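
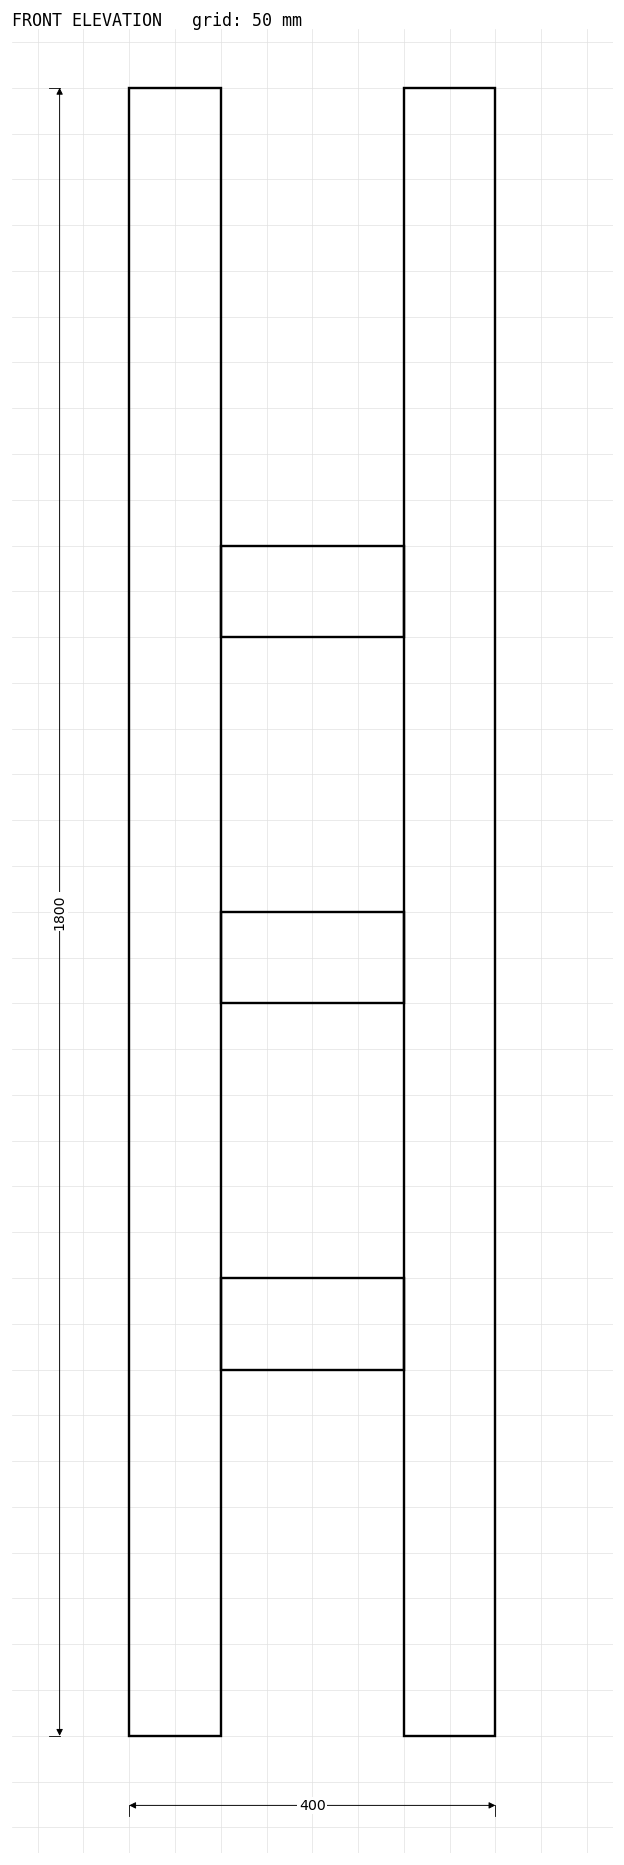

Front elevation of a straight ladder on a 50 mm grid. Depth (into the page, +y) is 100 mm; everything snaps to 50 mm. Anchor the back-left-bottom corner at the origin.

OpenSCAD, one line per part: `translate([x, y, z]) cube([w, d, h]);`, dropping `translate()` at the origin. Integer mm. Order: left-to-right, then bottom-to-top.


cube([100, 100, 1800]);
translate([100, 0, 400]) cube([200, 100, 100]);
translate([100, 0, 800]) cube([200, 100, 100]);
translate([100, 0, 1200]) cube([200, 100, 100]);
translate([300, 0, 0]) cube([100, 100, 1800]);


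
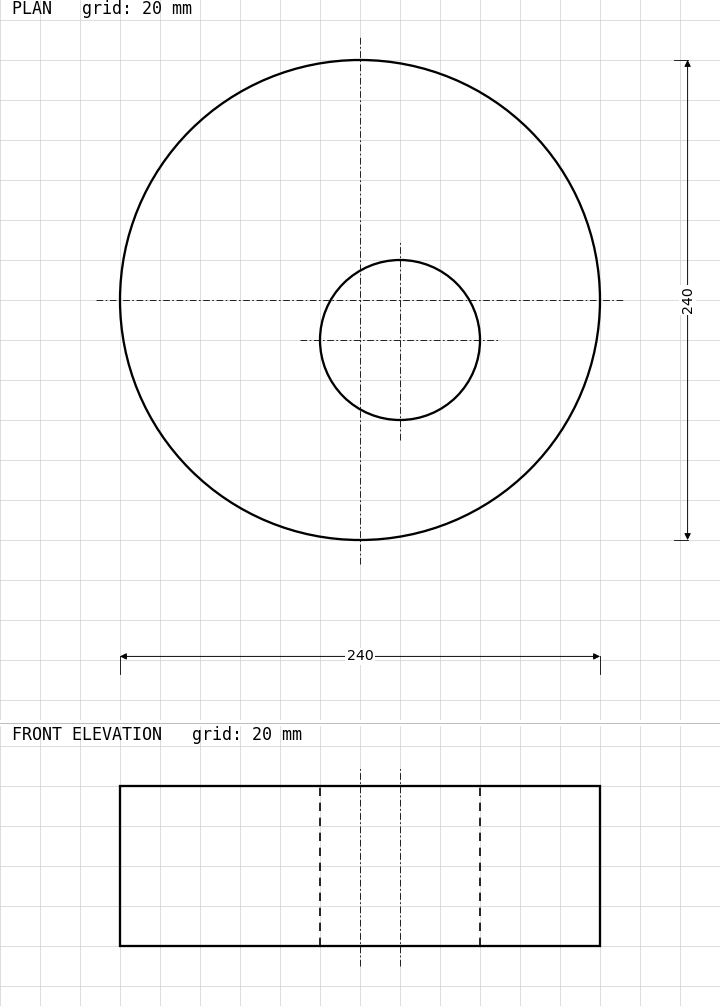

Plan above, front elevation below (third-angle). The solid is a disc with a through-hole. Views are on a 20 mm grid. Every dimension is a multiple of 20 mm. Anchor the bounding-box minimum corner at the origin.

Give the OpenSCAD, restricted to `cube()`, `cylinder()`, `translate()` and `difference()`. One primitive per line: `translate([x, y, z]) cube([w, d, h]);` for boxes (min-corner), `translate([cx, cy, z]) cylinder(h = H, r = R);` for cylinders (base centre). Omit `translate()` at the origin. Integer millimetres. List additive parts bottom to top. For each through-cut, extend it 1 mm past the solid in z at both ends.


difference() {
  translate([120, 120, 0]) cylinder(h = 80, r = 120);
  translate([140, 100, -1]) cylinder(h = 82, r = 40);
}


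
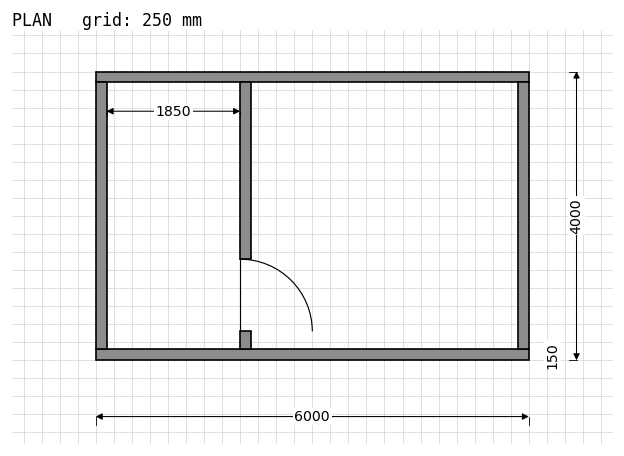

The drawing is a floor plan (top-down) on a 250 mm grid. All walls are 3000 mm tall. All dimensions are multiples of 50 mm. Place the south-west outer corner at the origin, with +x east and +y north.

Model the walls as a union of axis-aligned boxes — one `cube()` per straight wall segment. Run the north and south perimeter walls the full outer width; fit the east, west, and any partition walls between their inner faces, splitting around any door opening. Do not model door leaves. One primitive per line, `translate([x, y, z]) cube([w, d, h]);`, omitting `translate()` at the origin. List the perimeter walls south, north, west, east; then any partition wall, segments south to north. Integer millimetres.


cube([6000, 150, 3000]);
translate([0, 3850, 0]) cube([6000, 150, 3000]);
translate([0, 150, 0]) cube([150, 3700, 3000]);
translate([5850, 150, 0]) cube([150, 3700, 3000]);
translate([2000, 150, 0]) cube([150, 250, 3000]);
translate([2000, 1400, 0]) cube([150, 2450, 3000]);


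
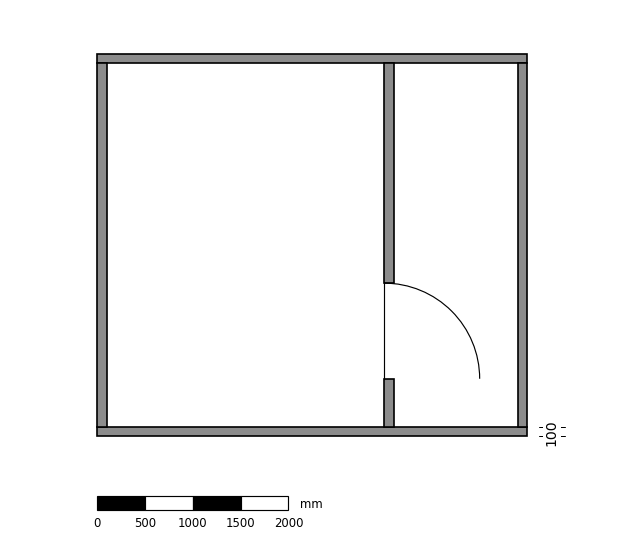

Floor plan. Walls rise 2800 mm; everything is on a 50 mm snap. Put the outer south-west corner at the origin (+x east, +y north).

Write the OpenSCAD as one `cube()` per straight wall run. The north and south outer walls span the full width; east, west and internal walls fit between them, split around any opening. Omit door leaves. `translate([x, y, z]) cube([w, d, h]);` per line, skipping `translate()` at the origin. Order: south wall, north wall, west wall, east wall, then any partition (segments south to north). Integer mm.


cube([4500, 100, 2800]);
translate([0, 3900, 0]) cube([4500, 100, 2800]);
translate([0, 100, 0]) cube([100, 3800, 2800]);
translate([4400, 100, 0]) cube([100, 3800, 2800]);
translate([3000, 100, 0]) cube([100, 500, 2800]);
translate([3000, 1600, 0]) cube([100, 2300, 2800]);


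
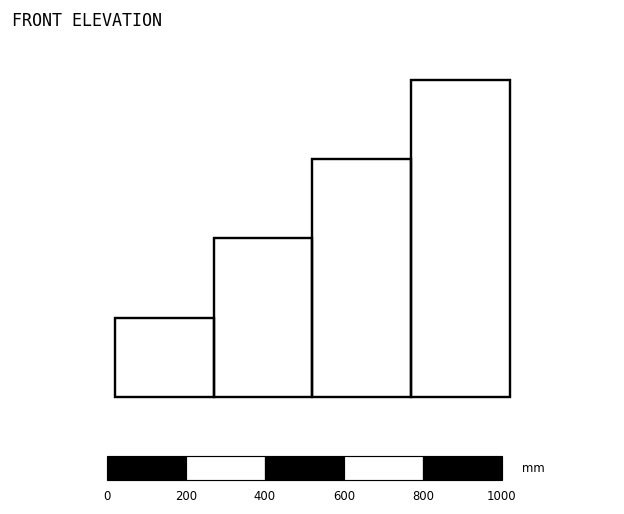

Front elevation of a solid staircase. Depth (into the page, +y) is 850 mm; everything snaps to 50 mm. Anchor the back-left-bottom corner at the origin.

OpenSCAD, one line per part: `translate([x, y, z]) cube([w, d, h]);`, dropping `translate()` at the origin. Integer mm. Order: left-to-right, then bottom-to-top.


cube([250, 850, 200]);
translate([250, 0, 0]) cube([250, 850, 400]);
translate([500, 0, 0]) cube([250, 850, 600]);
translate([750, 0, 0]) cube([250, 850, 800]);


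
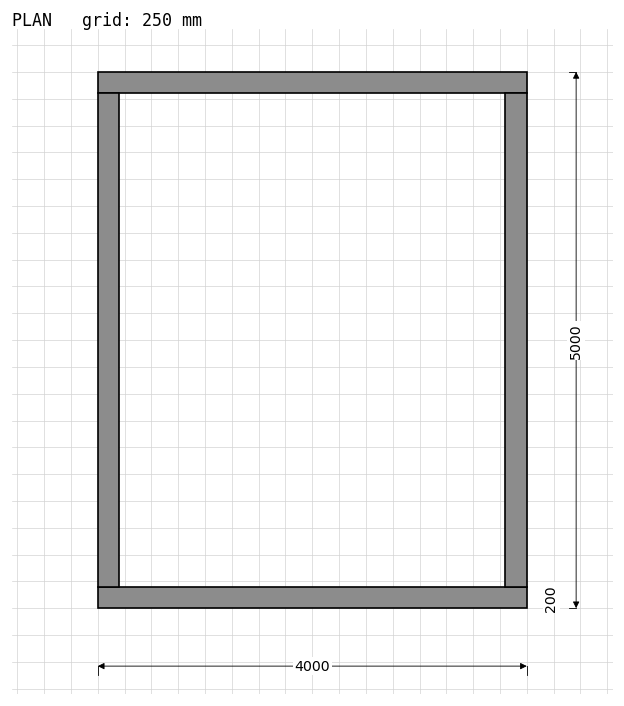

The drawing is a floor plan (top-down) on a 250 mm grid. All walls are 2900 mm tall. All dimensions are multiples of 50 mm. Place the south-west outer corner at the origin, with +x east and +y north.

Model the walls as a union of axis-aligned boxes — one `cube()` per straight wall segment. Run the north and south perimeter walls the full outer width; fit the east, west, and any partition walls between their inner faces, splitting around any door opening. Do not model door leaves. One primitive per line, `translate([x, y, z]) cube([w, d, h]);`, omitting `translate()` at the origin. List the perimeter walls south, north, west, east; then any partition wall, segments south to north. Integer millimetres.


cube([4000, 200, 2900]);
translate([0, 4800, 0]) cube([4000, 200, 2900]);
translate([0, 200, 0]) cube([200, 4600, 2900]);
translate([3800, 200, 0]) cube([200, 4600, 2900]);


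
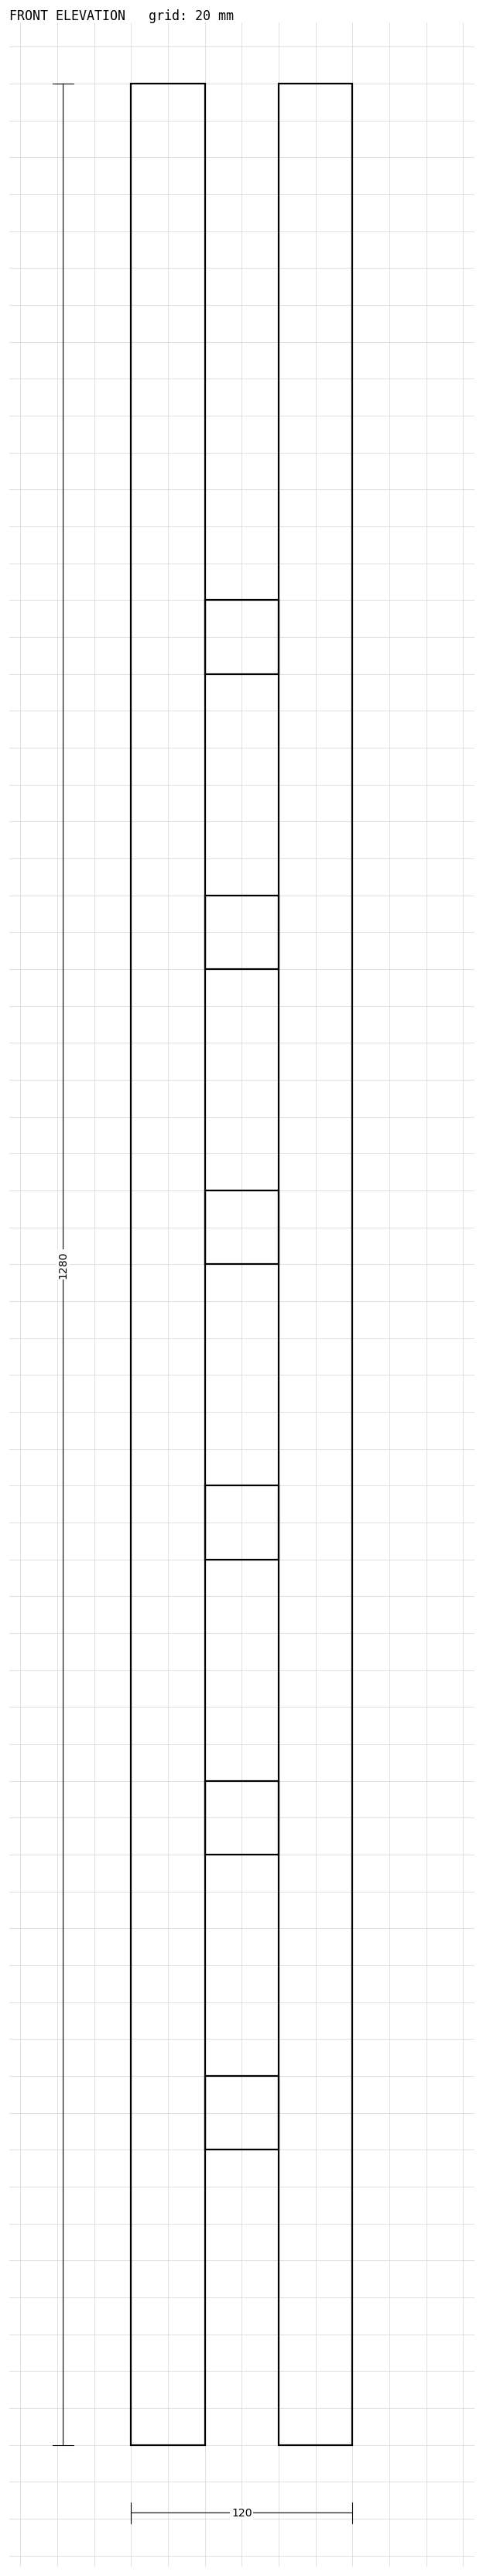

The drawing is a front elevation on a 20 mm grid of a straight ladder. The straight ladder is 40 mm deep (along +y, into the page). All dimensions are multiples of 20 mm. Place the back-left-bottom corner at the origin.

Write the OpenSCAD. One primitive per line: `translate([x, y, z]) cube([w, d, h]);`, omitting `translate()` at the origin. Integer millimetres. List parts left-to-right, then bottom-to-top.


cube([40, 40, 1280]);
translate([40, 0, 160]) cube([40, 40, 40]);
translate([40, 0, 320]) cube([40, 40, 40]);
translate([40, 0, 480]) cube([40, 40, 40]);
translate([40, 0, 640]) cube([40, 40, 40]);
translate([40, 0, 800]) cube([40, 40, 40]);
translate([40, 0, 960]) cube([40, 40, 40]);
translate([80, 0, 0]) cube([40, 40, 1280]);


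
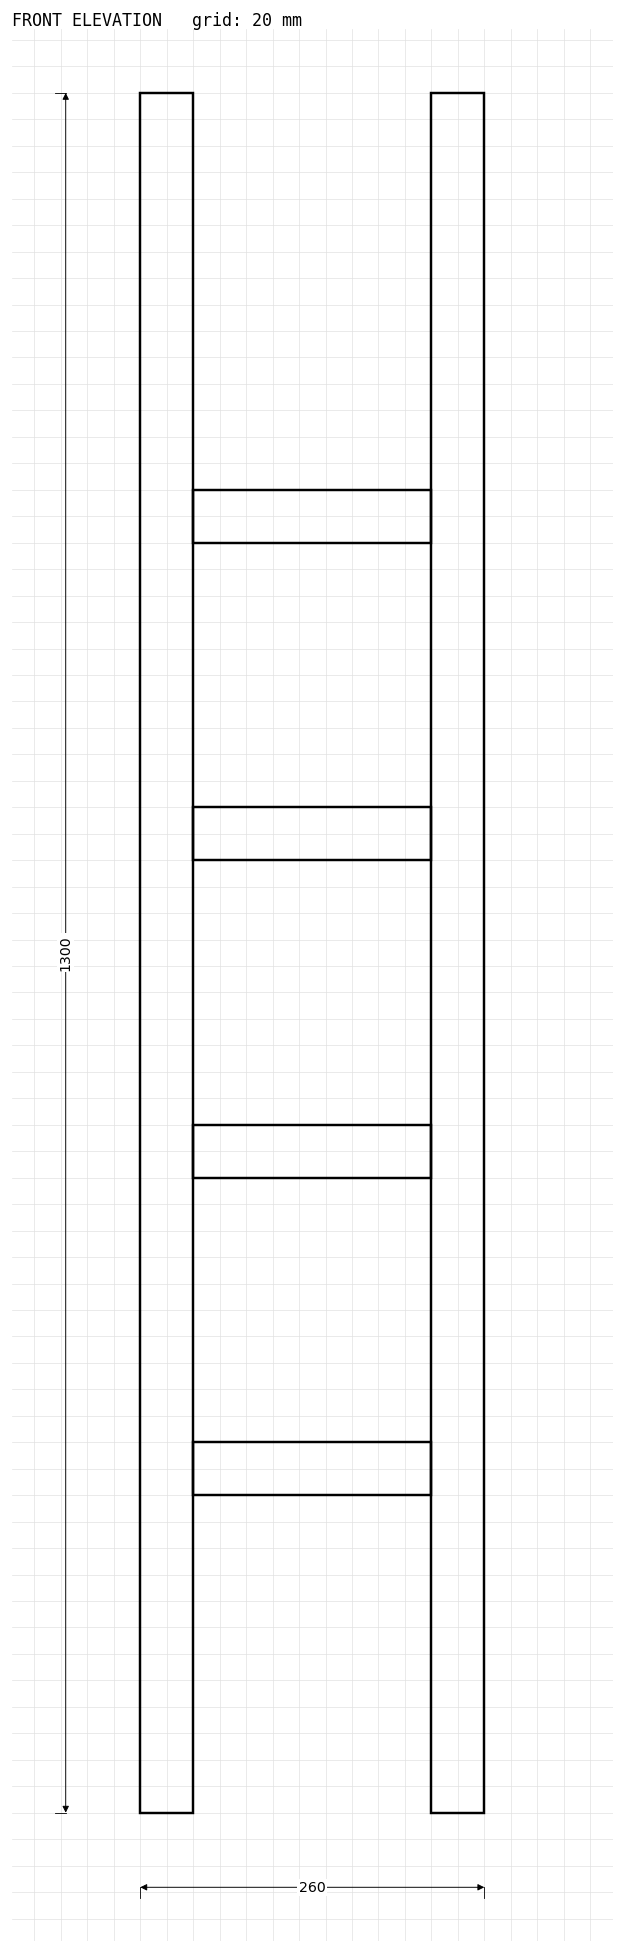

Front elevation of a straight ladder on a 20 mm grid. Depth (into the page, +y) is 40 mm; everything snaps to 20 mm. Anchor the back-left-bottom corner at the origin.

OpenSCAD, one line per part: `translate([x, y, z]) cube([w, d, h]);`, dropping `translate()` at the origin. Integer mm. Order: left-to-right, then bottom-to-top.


cube([40, 40, 1300]);
translate([40, 0, 240]) cube([180, 40, 40]);
translate([40, 0, 480]) cube([180, 40, 40]);
translate([40, 0, 720]) cube([180, 40, 40]);
translate([40, 0, 960]) cube([180, 40, 40]);
translate([220, 0, 0]) cube([40, 40, 1300]);


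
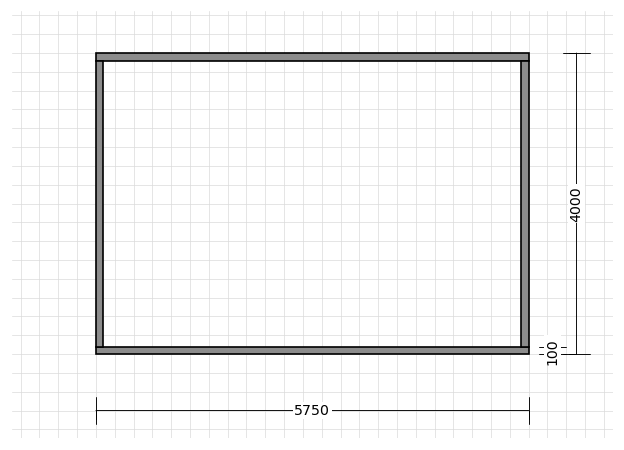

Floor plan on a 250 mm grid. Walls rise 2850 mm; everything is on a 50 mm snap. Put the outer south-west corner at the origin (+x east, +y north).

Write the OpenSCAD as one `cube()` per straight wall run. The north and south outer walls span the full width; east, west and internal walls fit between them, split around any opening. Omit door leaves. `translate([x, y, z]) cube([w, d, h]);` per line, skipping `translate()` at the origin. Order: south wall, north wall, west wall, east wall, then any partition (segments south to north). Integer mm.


cube([5750, 100, 2850]);
translate([0, 3900, 0]) cube([5750, 100, 2850]);
translate([0, 100, 0]) cube([100, 3800, 2850]);
translate([5650, 100, 0]) cube([100, 3800, 2850]);


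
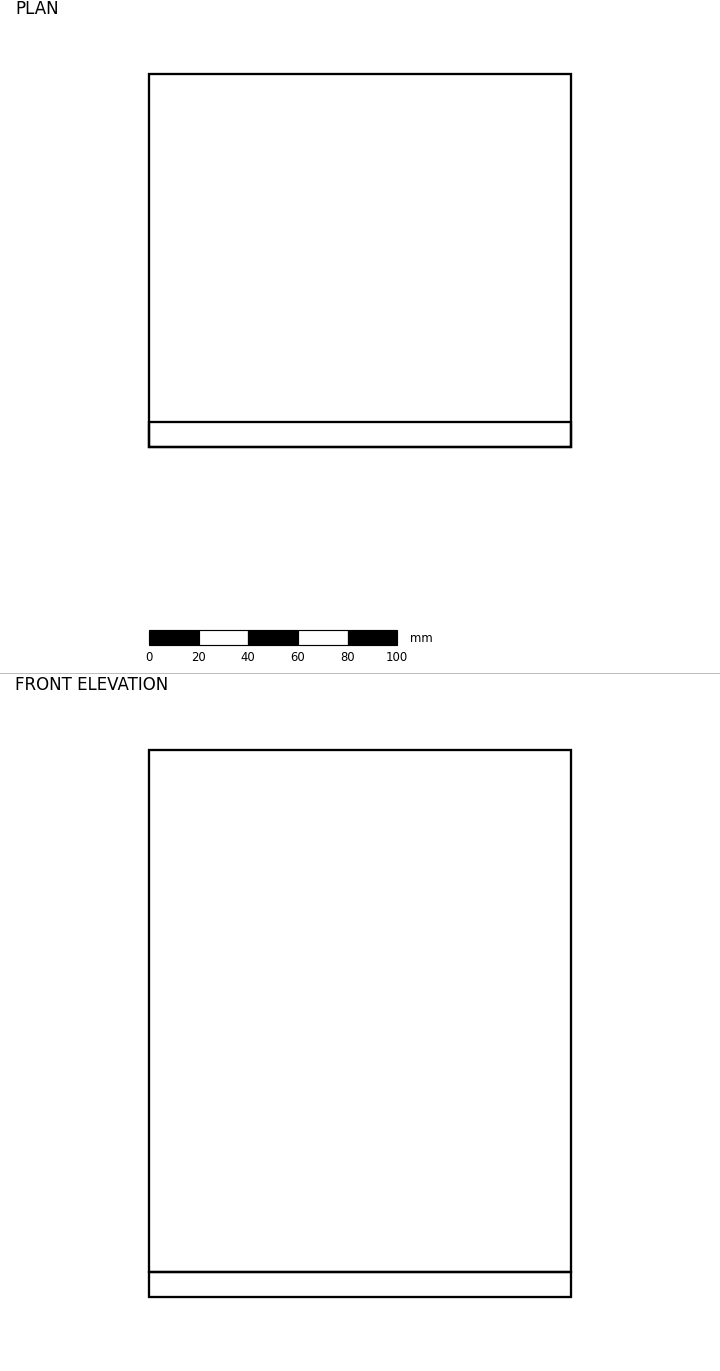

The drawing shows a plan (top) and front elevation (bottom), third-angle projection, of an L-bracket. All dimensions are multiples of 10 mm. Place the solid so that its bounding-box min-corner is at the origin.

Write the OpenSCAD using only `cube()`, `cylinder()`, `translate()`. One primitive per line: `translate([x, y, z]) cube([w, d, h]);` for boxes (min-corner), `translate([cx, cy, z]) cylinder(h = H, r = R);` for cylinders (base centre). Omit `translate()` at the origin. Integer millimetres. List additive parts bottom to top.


cube([170, 150, 10]);
translate([0, 0, 10]) cube([170, 10, 210]);


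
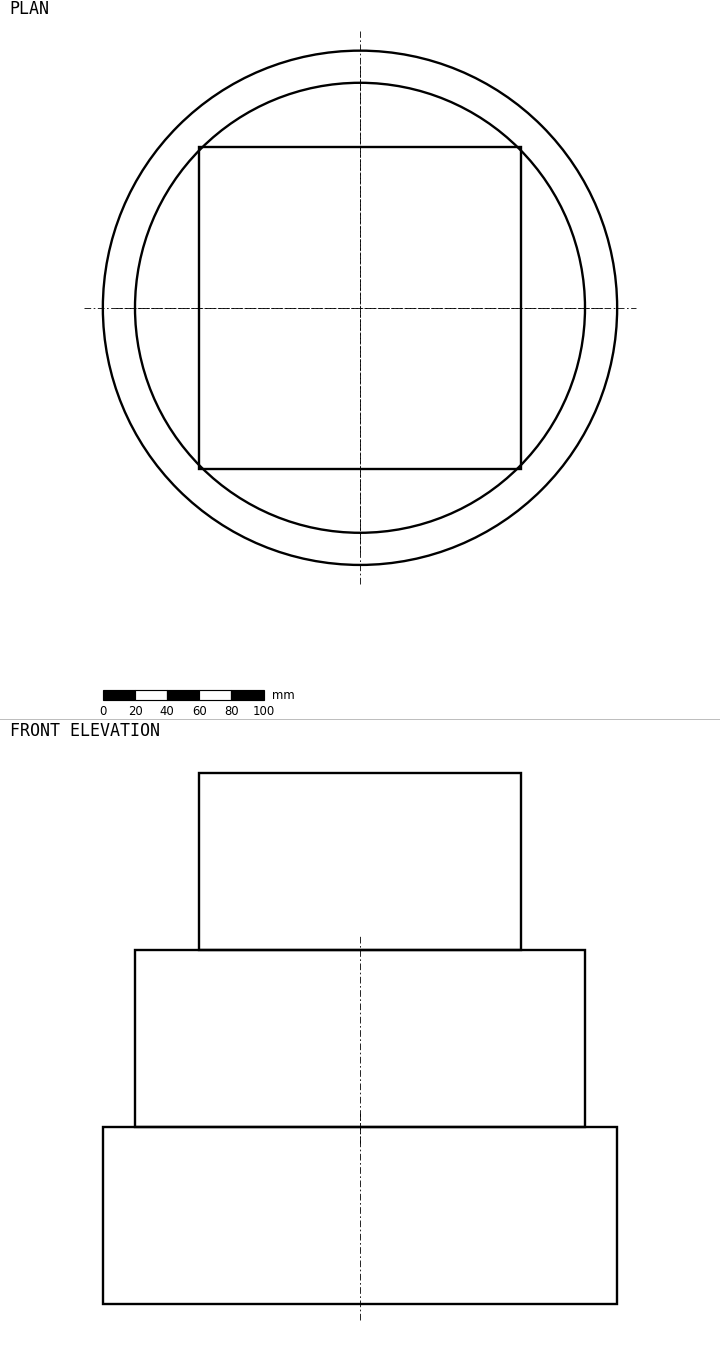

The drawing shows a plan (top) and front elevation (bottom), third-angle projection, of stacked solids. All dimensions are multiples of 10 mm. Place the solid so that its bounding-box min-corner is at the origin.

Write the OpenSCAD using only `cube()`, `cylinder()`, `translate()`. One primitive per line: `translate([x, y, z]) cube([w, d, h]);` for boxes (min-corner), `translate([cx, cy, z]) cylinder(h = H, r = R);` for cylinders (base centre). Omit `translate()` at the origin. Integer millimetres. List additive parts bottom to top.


translate([160, 160, 0]) cylinder(h = 110, r = 160);
translate([160, 160, 110]) cylinder(h = 110, r = 140);
translate([60, 60, 220]) cube([200, 200, 110]);


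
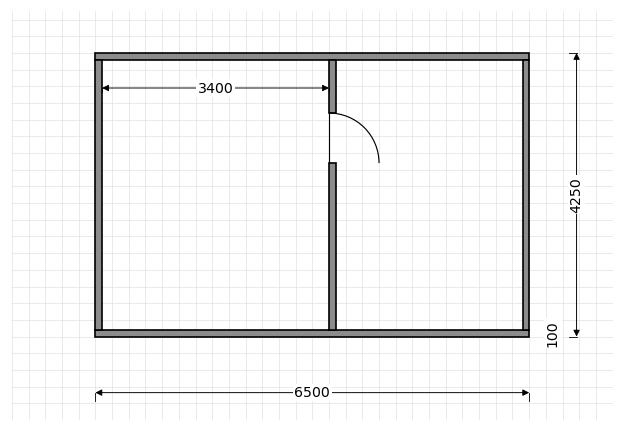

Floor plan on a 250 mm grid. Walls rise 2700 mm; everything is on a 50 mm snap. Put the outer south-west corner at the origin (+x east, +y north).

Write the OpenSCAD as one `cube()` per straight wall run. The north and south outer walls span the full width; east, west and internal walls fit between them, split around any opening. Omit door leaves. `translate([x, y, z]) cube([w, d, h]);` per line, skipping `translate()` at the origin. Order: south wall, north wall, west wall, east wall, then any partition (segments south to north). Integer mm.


cube([6500, 100, 2700]);
translate([0, 4150, 0]) cube([6500, 100, 2700]);
translate([0, 100, 0]) cube([100, 4050, 2700]);
translate([6400, 100, 0]) cube([100, 4050, 2700]);
translate([3500, 100, 0]) cube([100, 2500, 2700]);
translate([3500, 3350, 0]) cube([100, 800, 2700]);


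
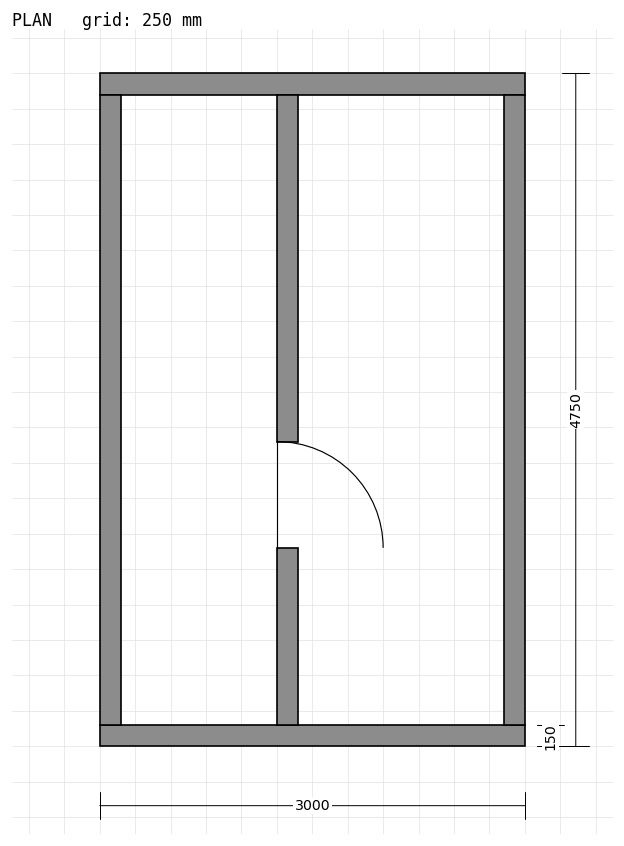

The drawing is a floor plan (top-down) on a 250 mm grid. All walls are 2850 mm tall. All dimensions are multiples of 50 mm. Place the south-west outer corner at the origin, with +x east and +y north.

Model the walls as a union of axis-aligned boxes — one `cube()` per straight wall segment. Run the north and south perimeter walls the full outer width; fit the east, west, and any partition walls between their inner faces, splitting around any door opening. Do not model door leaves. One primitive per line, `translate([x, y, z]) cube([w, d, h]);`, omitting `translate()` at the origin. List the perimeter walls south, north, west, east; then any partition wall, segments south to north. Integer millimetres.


cube([3000, 150, 2850]);
translate([0, 4600, 0]) cube([3000, 150, 2850]);
translate([0, 150, 0]) cube([150, 4450, 2850]);
translate([2850, 150, 0]) cube([150, 4450, 2850]);
translate([1250, 150, 0]) cube([150, 1250, 2850]);
translate([1250, 2150, 0]) cube([150, 2450, 2850]);


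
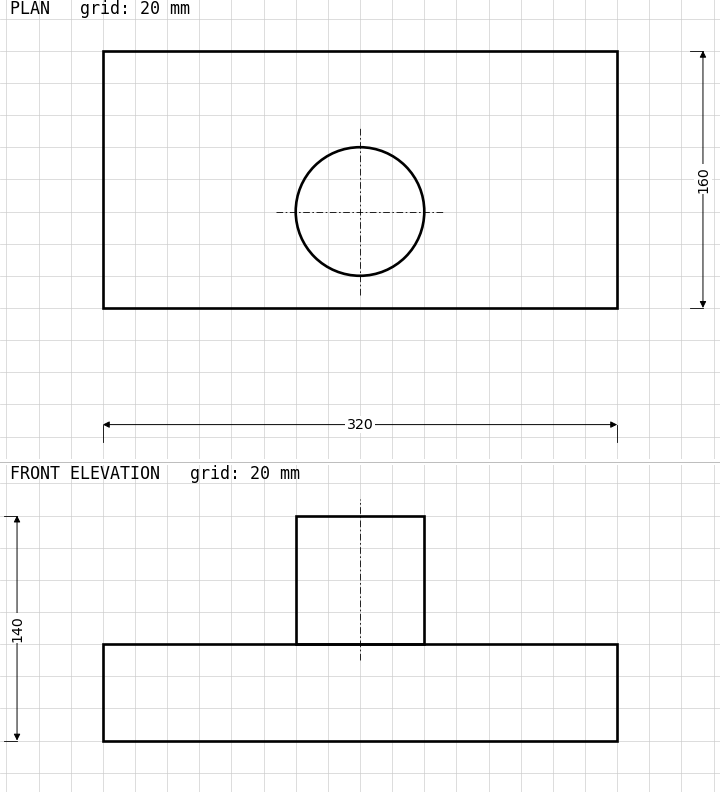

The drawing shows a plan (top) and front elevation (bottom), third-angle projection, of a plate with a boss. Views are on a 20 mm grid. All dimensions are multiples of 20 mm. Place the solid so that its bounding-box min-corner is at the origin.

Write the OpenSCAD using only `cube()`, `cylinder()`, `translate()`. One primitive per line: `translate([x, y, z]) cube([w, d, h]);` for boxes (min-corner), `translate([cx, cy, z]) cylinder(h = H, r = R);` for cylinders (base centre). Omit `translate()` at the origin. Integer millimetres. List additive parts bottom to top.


cube([320, 160, 60]);
translate([160, 60, 60]) cylinder(h = 80, r = 40);


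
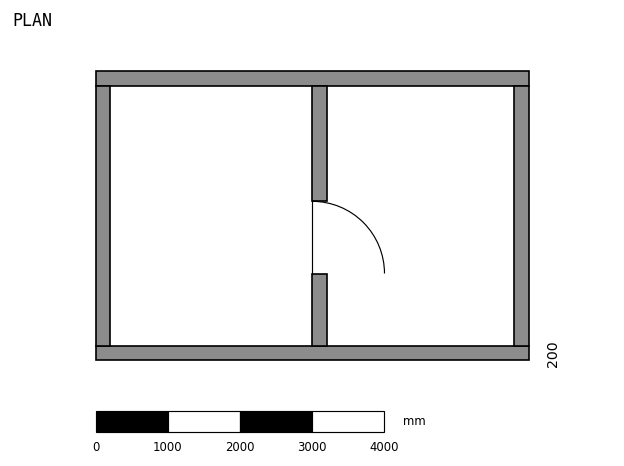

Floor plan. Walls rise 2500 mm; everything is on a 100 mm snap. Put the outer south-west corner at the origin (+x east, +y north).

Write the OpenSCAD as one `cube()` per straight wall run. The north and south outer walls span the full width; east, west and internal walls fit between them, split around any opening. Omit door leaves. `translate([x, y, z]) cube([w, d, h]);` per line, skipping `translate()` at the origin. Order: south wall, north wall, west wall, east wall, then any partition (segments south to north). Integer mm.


cube([6000, 200, 2500]);
translate([0, 3800, 0]) cube([6000, 200, 2500]);
translate([0, 200, 0]) cube([200, 3600, 2500]);
translate([5800, 200, 0]) cube([200, 3600, 2500]);
translate([3000, 200, 0]) cube([200, 1000, 2500]);
translate([3000, 2200, 0]) cube([200, 1600, 2500]);


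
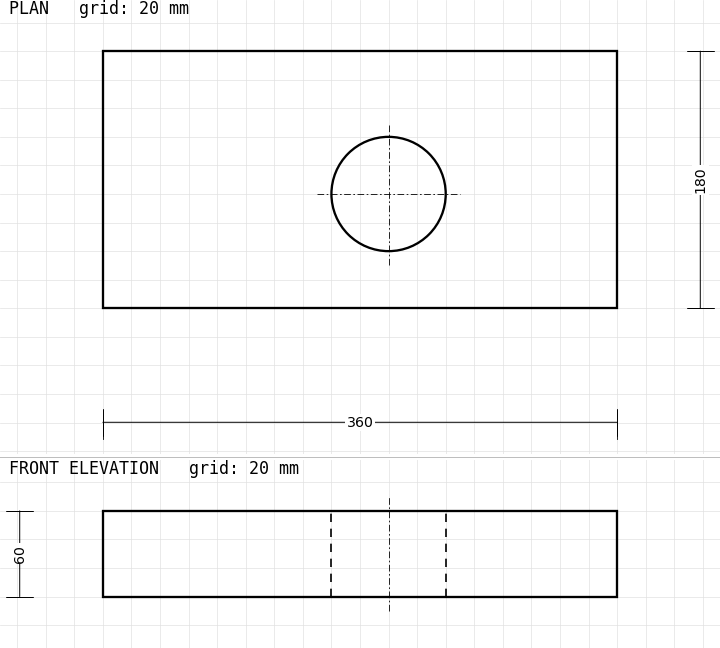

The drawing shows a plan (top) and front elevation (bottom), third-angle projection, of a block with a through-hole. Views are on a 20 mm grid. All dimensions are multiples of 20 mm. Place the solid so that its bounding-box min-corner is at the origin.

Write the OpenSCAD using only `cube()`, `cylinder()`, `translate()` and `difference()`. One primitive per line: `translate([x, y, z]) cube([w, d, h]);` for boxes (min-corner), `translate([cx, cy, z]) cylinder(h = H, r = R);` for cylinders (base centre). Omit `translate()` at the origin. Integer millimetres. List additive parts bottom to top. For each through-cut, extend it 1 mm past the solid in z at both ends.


difference() {
  cube([360, 180, 60]);
  translate([200, 80, -1]) cylinder(h = 62, r = 40);
}


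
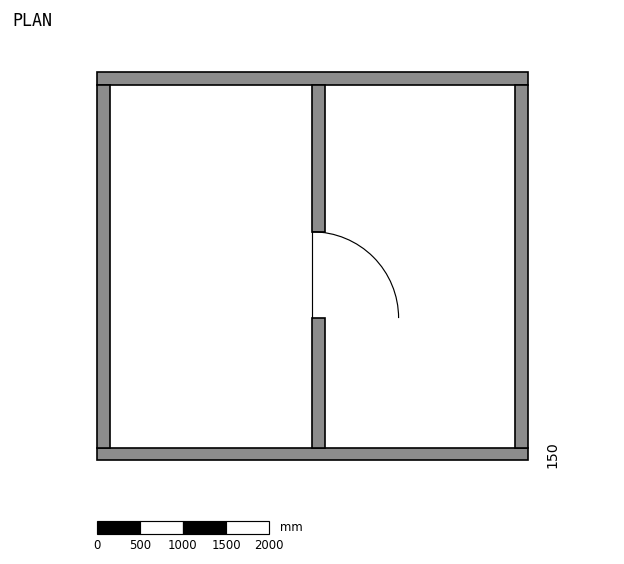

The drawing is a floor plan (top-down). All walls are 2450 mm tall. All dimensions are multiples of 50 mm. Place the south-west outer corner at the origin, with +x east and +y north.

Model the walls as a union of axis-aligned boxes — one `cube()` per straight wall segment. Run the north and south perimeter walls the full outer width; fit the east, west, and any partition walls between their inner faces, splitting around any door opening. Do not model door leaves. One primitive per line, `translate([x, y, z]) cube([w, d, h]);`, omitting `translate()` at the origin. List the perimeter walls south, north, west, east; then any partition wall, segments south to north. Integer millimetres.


cube([5000, 150, 2450]);
translate([0, 4350, 0]) cube([5000, 150, 2450]);
translate([0, 150, 0]) cube([150, 4200, 2450]);
translate([4850, 150, 0]) cube([150, 4200, 2450]);
translate([2500, 150, 0]) cube([150, 1500, 2450]);
translate([2500, 2650, 0]) cube([150, 1700, 2450]);


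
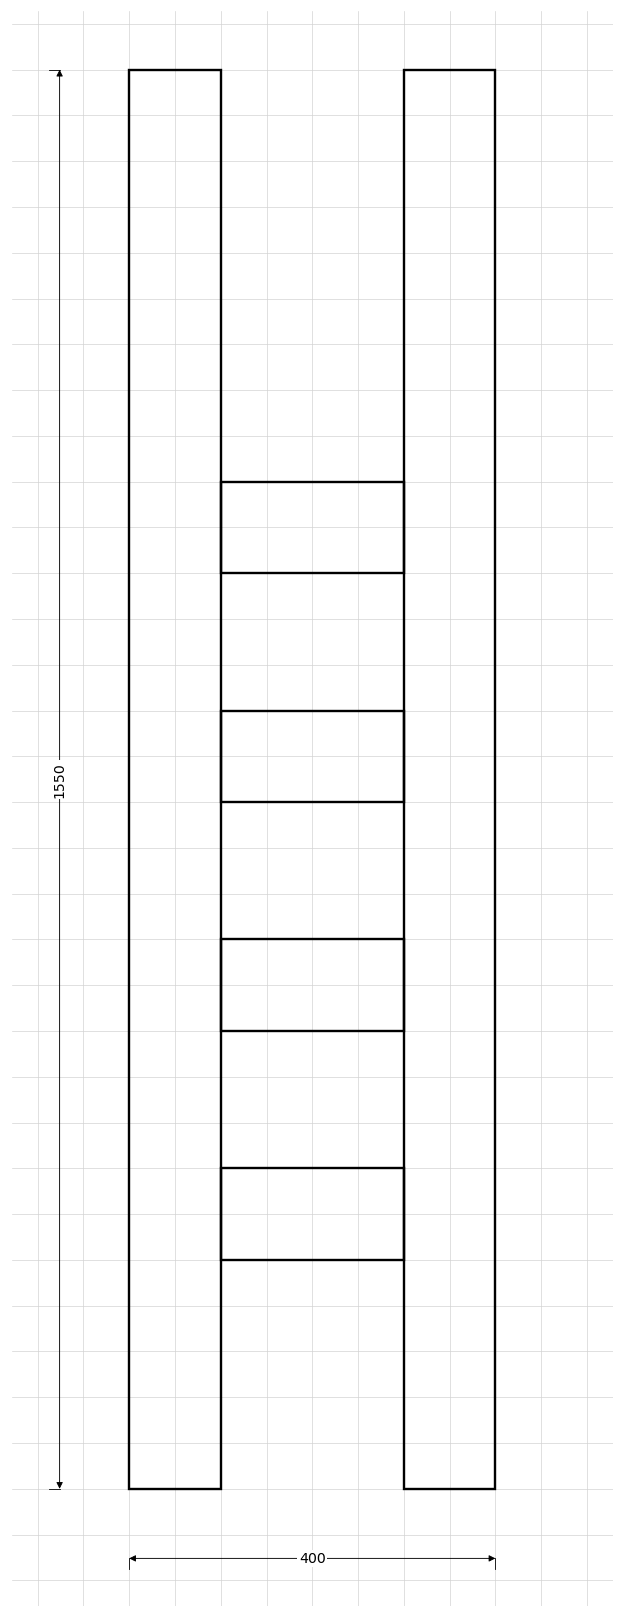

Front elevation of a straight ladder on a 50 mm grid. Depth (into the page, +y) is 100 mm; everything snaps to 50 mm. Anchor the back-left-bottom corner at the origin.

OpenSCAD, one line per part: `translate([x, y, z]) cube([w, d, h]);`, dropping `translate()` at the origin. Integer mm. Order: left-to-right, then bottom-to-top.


cube([100, 100, 1550]);
translate([100, 0, 250]) cube([200, 100, 100]);
translate([100, 0, 500]) cube([200, 100, 100]);
translate([100, 0, 750]) cube([200, 100, 100]);
translate([100, 0, 1000]) cube([200, 100, 100]);
translate([300, 0, 0]) cube([100, 100, 1550]);


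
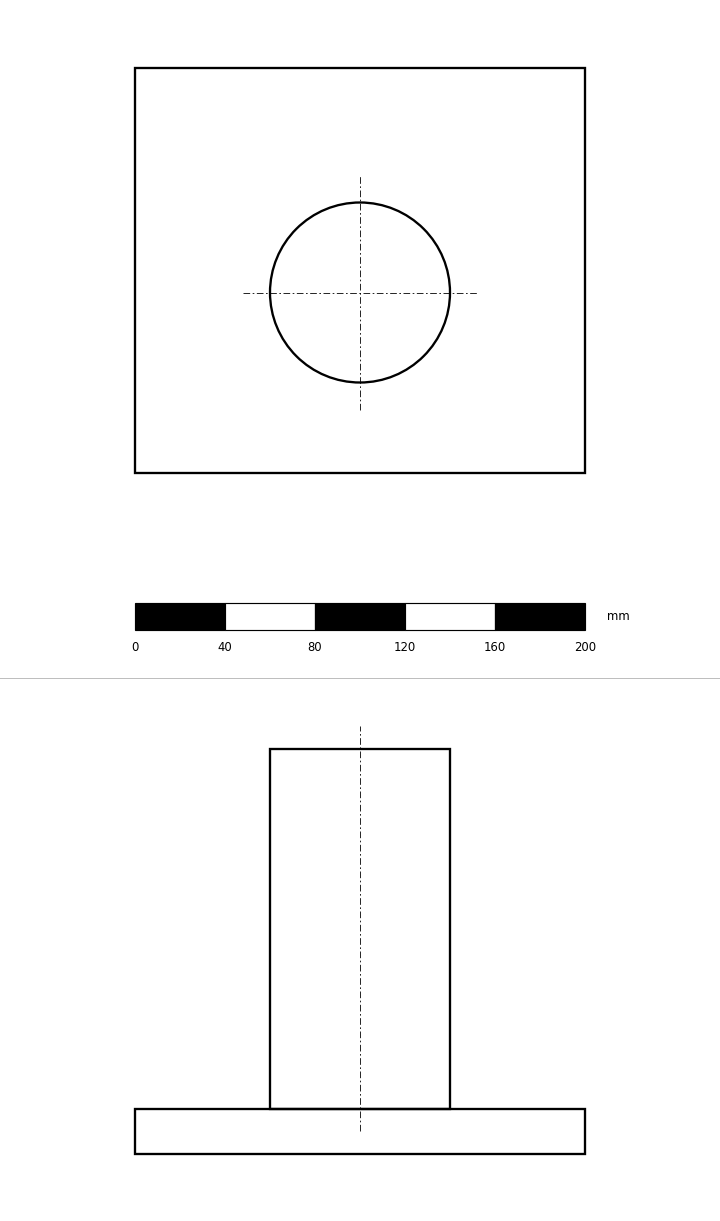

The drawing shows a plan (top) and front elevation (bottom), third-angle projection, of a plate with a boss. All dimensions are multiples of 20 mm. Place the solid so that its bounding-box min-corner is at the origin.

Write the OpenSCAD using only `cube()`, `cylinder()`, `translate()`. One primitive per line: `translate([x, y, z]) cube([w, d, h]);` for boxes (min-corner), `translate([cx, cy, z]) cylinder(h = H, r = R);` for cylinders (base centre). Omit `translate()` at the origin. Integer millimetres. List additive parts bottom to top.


cube([200, 180, 20]);
translate([100, 80, 20]) cylinder(h = 160, r = 40);


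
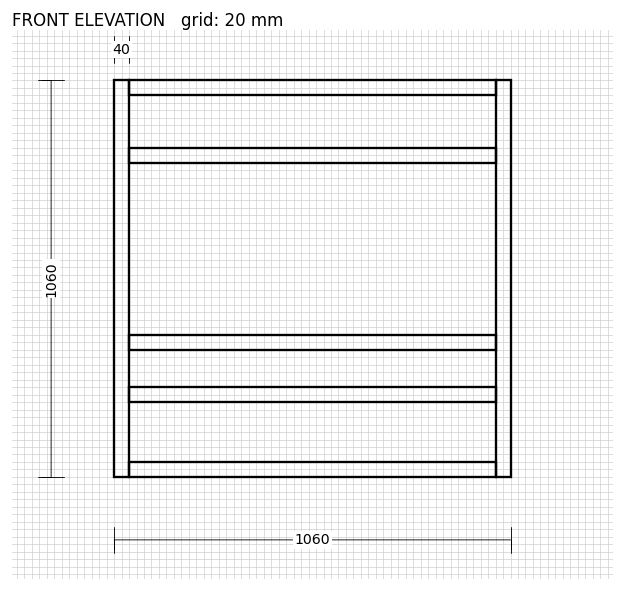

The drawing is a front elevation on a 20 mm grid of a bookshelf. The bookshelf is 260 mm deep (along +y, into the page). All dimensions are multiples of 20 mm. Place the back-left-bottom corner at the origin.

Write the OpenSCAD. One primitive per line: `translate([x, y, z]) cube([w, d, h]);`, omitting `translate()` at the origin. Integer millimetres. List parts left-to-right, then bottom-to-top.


cube([40, 260, 1060]);
translate([40, 0, 0]) cube([980, 260, 40]);
translate([40, 0, 200]) cube([980, 260, 40]);
translate([40, 0, 340]) cube([980, 260, 40]);
translate([40, 0, 840]) cube([980, 260, 40]);
translate([40, 0, 1020]) cube([980, 260, 40]);
translate([1020, 0, 0]) cube([40, 260, 1060]);


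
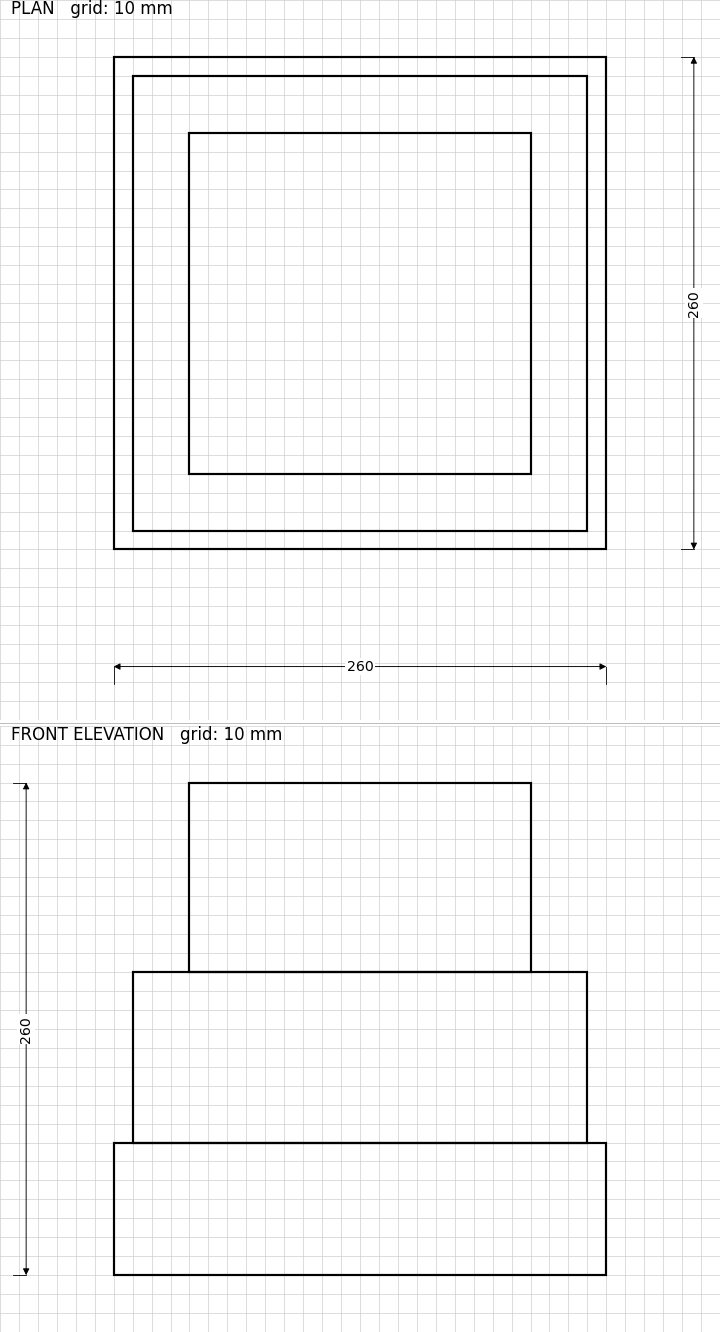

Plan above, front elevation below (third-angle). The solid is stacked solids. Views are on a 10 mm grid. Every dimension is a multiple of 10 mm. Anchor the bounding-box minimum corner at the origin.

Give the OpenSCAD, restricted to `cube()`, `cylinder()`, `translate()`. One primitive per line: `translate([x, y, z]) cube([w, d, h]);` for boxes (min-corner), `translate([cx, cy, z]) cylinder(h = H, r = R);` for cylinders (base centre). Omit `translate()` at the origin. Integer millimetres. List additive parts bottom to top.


cube([260, 260, 70]);
translate([10, 10, 70]) cube([240, 240, 90]);
translate([40, 40, 160]) cube([180, 180, 100]);


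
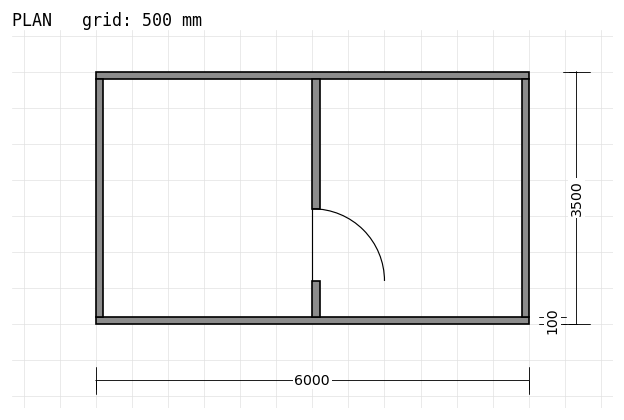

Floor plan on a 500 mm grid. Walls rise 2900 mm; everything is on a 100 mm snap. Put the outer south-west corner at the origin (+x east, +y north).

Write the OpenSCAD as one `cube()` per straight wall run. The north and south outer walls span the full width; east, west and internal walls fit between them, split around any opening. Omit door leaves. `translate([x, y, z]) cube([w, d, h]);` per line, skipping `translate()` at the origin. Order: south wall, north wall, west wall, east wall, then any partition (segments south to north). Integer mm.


cube([6000, 100, 2900]);
translate([0, 3400, 0]) cube([6000, 100, 2900]);
translate([0, 100, 0]) cube([100, 3300, 2900]);
translate([5900, 100, 0]) cube([100, 3300, 2900]);
translate([3000, 100, 0]) cube([100, 500, 2900]);
translate([3000, 1600, 0]) cube([100, 1800, 2900]);


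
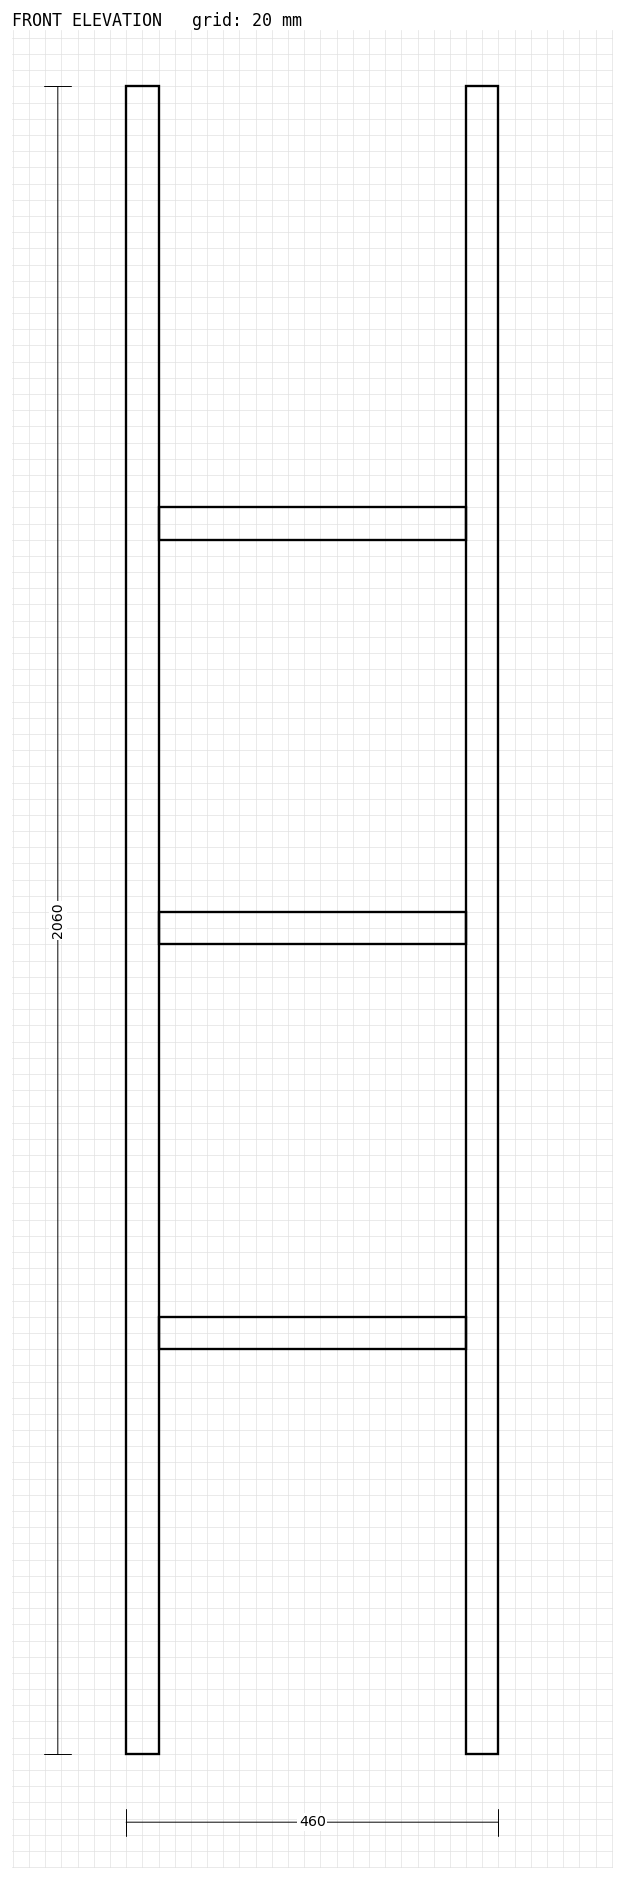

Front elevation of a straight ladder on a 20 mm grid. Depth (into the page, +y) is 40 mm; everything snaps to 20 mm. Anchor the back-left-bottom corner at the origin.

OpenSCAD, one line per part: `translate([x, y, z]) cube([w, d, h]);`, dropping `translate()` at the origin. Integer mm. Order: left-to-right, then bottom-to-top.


cube([40, 40, 2060]);
translate([40, 0, 500]) cube([380, 40, 40]);
translate([40, 0, 1000]) cube([380, 40, 40]);
translate([40, 0, 1500]) cube([380, 40, 40]);
translate([420, 0, 0]) cube([40, 40, 2060]);


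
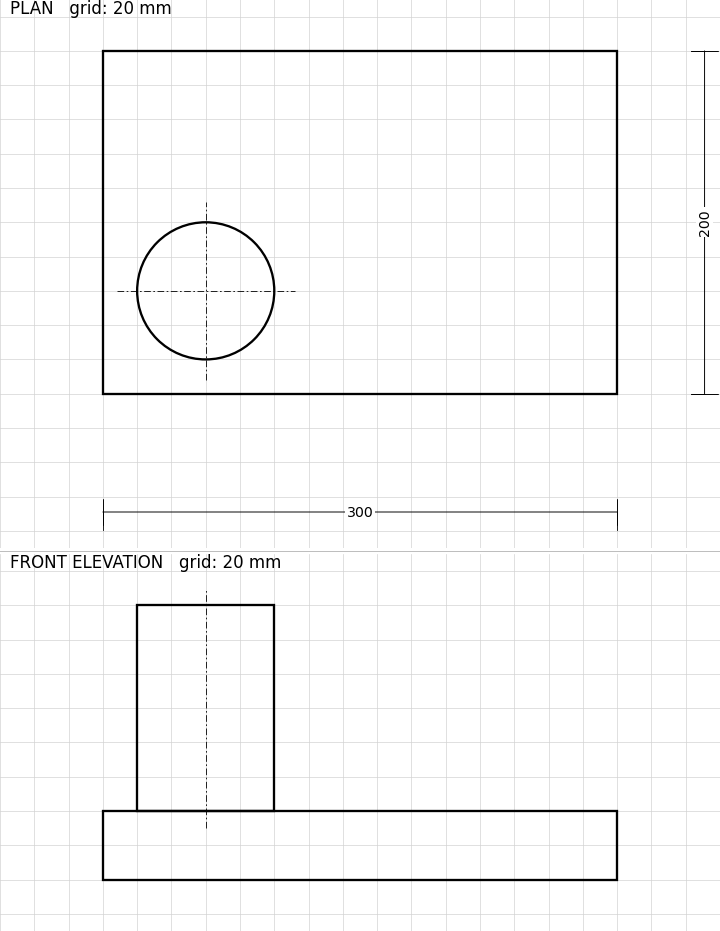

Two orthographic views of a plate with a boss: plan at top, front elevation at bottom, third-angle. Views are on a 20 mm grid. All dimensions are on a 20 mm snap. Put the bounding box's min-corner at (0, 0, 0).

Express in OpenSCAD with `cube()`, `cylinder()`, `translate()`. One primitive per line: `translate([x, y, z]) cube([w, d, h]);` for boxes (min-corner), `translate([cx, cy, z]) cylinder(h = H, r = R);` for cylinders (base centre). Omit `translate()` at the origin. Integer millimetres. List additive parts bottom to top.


cube([300, 200, 40]);
translate([60, 60, 40]) cylinder(h = 120, r = 40);


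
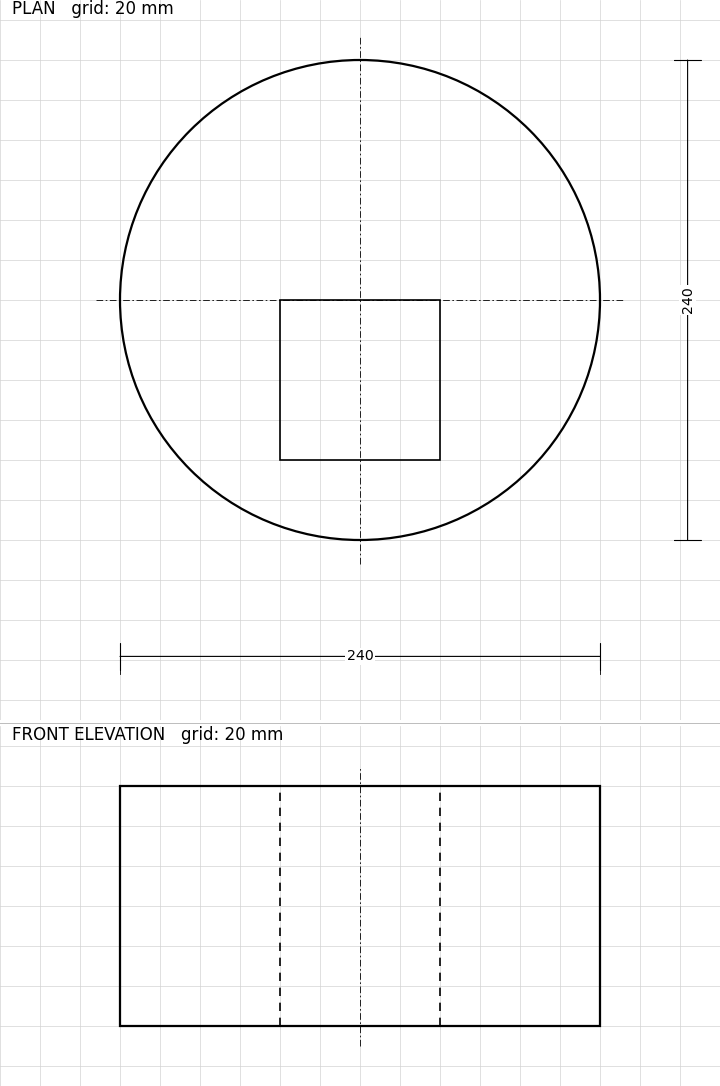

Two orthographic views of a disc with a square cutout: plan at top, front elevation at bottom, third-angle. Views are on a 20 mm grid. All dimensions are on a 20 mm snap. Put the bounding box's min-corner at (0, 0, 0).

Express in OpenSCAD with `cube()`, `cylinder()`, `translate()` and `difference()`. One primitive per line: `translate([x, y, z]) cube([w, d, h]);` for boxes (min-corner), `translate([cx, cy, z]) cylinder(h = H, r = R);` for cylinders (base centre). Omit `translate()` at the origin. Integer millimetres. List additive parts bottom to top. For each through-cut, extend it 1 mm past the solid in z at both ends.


difference() {
  translate([120, 120, 0]) cylinder(h = 120, r = 120);
  translate([80, 40, -1]) cube([80, 80, 122]);
}


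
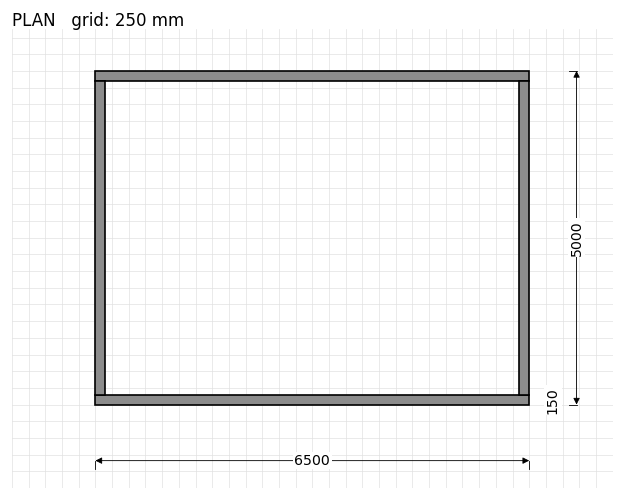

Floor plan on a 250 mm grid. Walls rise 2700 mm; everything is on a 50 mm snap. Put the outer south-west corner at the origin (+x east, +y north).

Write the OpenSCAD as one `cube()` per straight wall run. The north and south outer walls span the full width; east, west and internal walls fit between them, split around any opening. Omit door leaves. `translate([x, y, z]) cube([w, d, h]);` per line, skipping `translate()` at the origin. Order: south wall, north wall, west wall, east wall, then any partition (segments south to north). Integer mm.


cube([6500, 150, 2700]);
translate([0, 4850, 0]) cube([6500, 150, 2700]);
translate([0, 150, 0]) cube([150, 4700, 2700]);
translate([6350, 150, 0]) cube([150, 4700, 2700]);


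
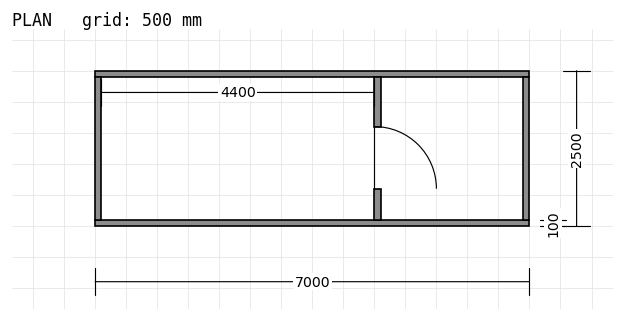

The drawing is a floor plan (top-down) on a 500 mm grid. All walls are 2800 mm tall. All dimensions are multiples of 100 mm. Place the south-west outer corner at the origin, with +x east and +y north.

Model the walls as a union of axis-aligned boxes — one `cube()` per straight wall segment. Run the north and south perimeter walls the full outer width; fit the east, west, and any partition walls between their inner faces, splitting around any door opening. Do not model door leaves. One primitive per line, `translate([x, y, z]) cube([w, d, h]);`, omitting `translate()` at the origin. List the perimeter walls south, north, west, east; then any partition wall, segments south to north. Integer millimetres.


cube([7000, 100, 2800]);
translate([0, 2400, 0]) cube([7000, 100, 2800]);
translate([0, 100, 0]) cube([100, 2300, 2800]);
translate([6900, 100, 0]) cube([100, 2300, 2800]);
translate([4500, 100, 0]) cube([100, 500, 2800]);
translate([4500, 1600, 0]) cube([100, 800, 2800]);


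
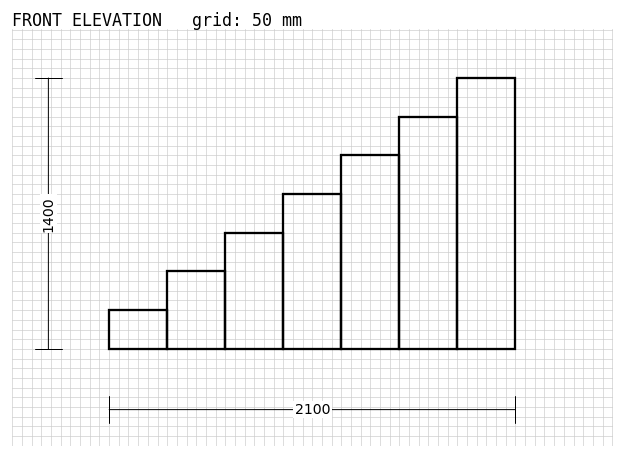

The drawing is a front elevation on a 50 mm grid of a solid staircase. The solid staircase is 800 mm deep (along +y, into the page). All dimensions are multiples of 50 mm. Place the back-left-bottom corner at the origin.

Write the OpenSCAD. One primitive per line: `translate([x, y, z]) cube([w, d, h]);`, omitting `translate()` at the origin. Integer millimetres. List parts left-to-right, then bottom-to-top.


cube([300, 800, 200]);
translate([300, 0, 0]) cube([300, 800, 400]);
translate([600, 0, 0]) cube([300, 800, 600]);
translate([900, 0, 0]) cube([300, 800, 800]);
translate([1200, 0, 0]) cube([300, 800, 1000]);
translate([1500, 0, 0]) cube([300, 800, 1200]);
translate([1800, 0, 0]) cube([300, 800, 1400]);


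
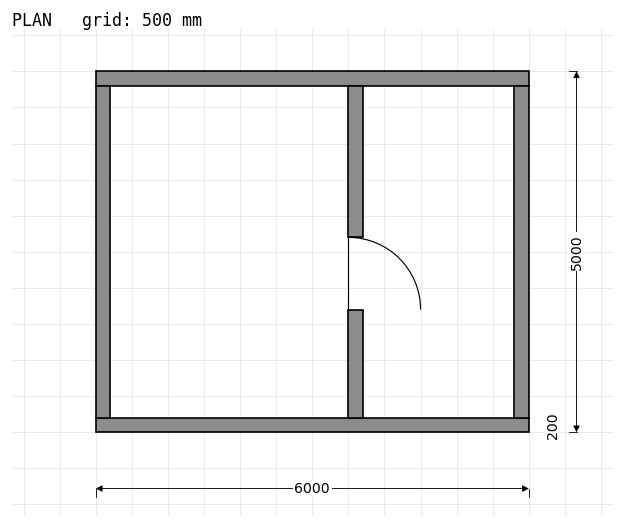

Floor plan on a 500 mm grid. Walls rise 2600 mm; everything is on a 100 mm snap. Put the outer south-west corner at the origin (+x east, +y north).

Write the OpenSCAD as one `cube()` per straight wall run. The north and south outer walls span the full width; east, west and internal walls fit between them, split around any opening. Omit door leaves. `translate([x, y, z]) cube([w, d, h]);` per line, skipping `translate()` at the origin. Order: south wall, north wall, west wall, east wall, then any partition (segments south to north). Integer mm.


cube([6000, 200, 2600]);
translate([0, 4800, 0]) cube([6000, 200, 2600]);
translate([0, 200, 0]) cube([200, 4600, 2600]);
translate([5800, 200, 0]) cube([200, 4600, 2600]);
translate([3500, 200, 0]) cube([200, 1500, 2600]);
translate([3500, 2700, 0]) cube([200, 2100, 2600]);


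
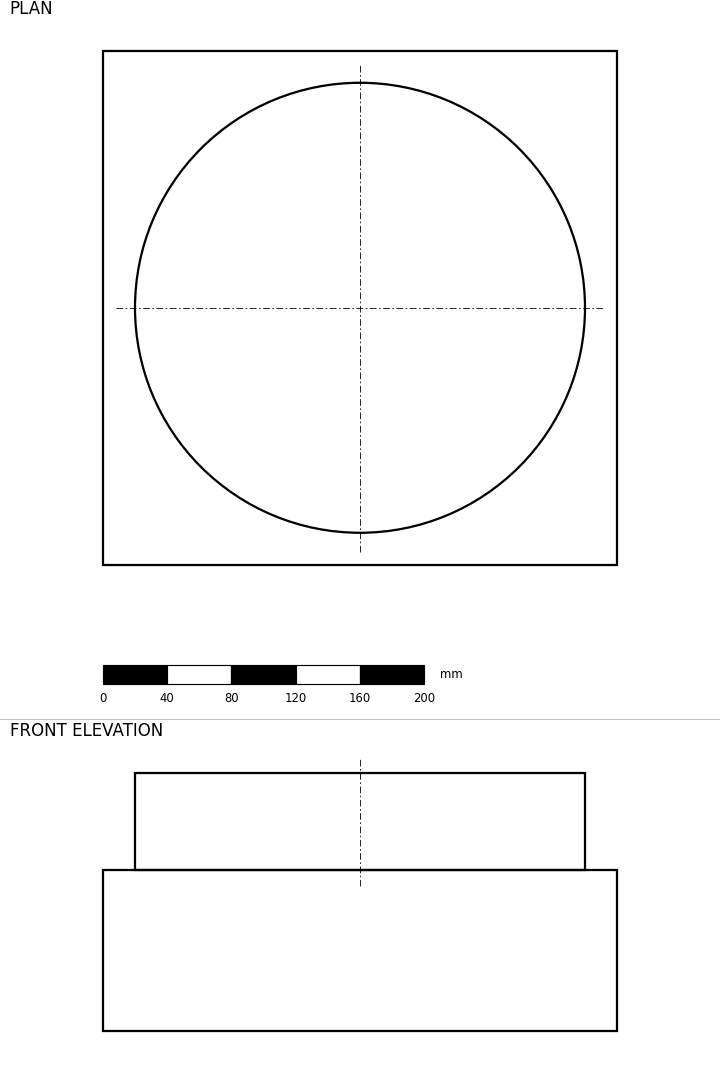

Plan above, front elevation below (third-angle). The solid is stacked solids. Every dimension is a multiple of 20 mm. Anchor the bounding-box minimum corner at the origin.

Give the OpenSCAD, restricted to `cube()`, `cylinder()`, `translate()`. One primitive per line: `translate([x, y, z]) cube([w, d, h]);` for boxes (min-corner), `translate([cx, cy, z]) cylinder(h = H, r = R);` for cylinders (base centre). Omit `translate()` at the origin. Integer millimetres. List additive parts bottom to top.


cube([320, 320, 100]);
translate([160, 160, 100]) cylinder(h = 60, r = 140);


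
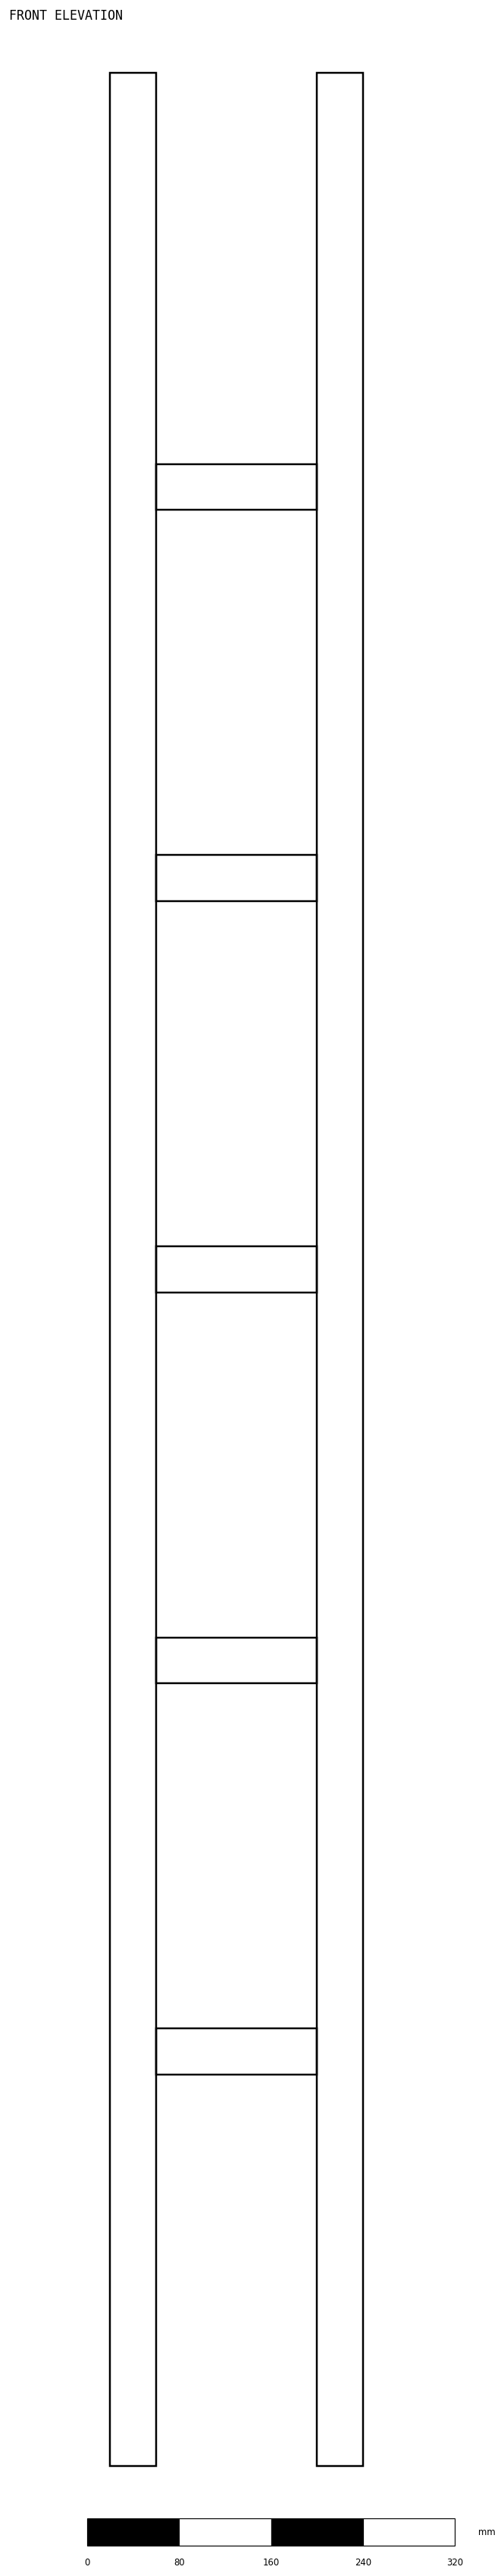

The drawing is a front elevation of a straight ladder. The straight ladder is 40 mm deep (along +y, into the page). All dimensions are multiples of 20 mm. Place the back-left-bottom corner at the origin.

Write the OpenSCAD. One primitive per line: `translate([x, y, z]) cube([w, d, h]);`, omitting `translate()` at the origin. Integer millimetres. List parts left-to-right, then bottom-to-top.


cube([40, 40, 2080]);
translate([40, 0, 340]) cube([140, 40, 40]);
translate([40, 0, 680]) cube([140, 40, 40]);
translate([40, 0, 1020]) cube([140, 40, 40]);
translate([40, 0, 1360]) cube([140, 40, 40]);
translate([40, 0, 1700]) cube([140, 40, 40]);
translate([180, 0, 0]) cube([40, 40, 2080]);


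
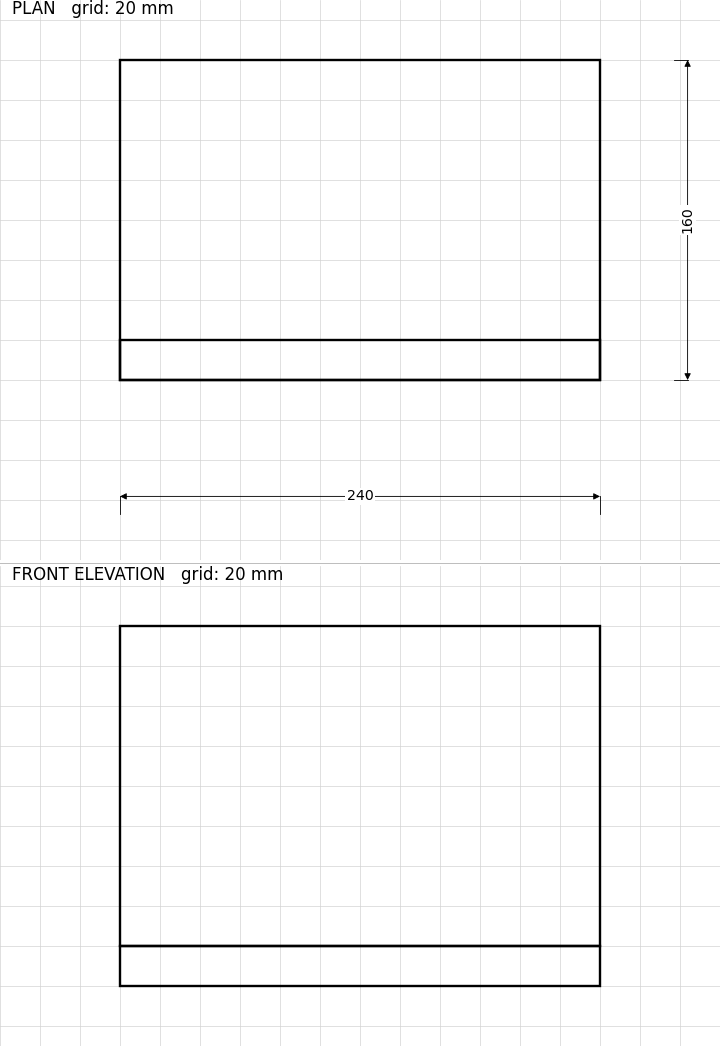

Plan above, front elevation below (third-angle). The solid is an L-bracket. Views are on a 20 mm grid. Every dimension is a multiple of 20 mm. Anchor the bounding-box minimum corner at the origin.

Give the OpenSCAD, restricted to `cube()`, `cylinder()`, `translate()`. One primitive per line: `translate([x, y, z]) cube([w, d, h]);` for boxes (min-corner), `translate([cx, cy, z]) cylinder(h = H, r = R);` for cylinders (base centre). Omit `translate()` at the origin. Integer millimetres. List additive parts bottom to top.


cube([240, 160, 20]);
translate([0, 0, 20]) cube([240, 20, 160]);


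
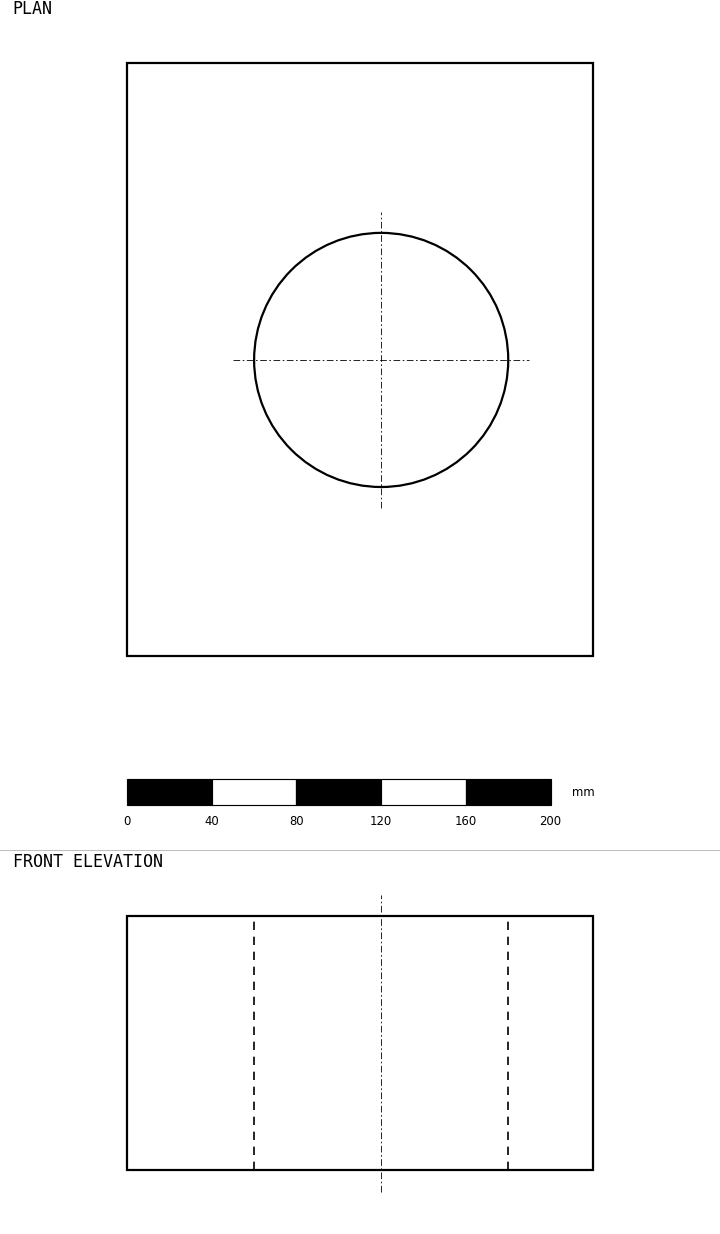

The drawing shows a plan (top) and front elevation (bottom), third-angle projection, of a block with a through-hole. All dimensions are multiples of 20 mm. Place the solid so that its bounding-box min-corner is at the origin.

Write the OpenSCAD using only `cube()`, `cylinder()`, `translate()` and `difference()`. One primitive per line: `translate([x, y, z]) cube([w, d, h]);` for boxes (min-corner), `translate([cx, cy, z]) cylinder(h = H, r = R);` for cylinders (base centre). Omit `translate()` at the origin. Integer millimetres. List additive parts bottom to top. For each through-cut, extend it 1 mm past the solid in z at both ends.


difference() {
  cube([220, 280, 120]);
  translate([120, 140, -1]) cylinder(h = 122, r = 60);
}


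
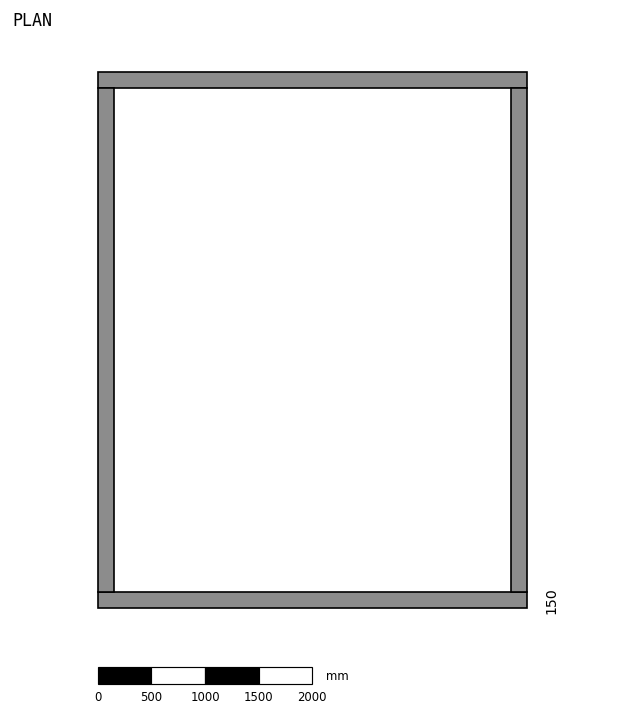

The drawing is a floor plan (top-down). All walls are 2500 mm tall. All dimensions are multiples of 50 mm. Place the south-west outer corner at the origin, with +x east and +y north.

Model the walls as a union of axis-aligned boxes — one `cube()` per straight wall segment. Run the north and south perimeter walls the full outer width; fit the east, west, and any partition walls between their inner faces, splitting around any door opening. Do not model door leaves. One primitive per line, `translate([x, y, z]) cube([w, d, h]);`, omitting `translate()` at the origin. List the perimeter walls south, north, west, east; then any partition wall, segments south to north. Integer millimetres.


cube([4000, 150, 2500]);
translate([0, 4850, 0]) cube([4000, 150, 2500]);
translate([0, 150, 0]) cube([150, 4700, 2500]);
translate([3850, 150, 0]) cube([150, 4700, 2500]);
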